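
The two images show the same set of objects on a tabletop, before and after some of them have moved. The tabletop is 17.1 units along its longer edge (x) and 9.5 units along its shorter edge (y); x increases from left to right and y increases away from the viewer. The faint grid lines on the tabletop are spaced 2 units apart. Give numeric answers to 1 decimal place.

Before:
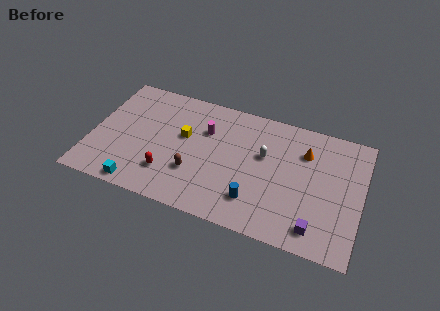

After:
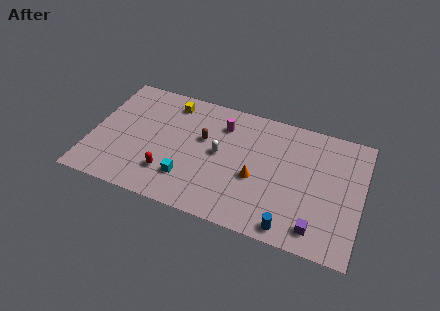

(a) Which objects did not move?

the purple cube and the red capsule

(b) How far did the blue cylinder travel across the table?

2.6

The blue cylinder moved from about (10.6, 2.2) to (12.9, 1.0), a distance of √(2.3² + 1.2²) ≈ 2.6.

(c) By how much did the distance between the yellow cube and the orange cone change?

-0.6

The distance was about 7.7 in the first image and 7.1 in the second, so they moved 0.6 units closer together.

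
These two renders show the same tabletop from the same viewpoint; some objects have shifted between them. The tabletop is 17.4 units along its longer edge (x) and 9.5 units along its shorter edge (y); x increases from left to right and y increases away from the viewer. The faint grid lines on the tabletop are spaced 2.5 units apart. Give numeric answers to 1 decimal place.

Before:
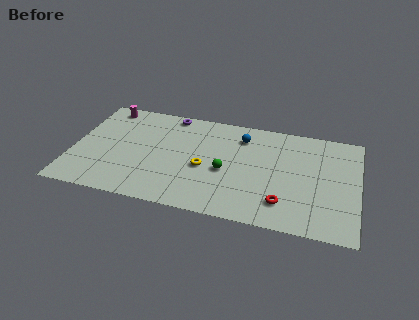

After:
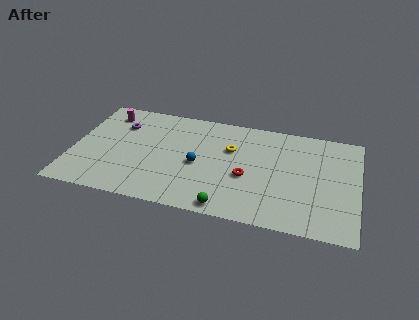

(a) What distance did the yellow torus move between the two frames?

2.6

From (8.1, 4.1) to (9.6, 6.2), the yellow torus covered √(1.5² + 2.1²) ≈ 2.6 units.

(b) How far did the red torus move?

2.9

The red torus was near (13.0, 2.1) before and (10.7, 3.9) after, so it travelled √(2.3² + 1.8²) ≈ 2.9 units.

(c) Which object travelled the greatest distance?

the blue sphere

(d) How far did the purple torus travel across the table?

3.4

From (5.7, 8.6) to (2.7, 6.9), the purple torus covered √(3.0² + 1.7²) ≈ 3.4 units.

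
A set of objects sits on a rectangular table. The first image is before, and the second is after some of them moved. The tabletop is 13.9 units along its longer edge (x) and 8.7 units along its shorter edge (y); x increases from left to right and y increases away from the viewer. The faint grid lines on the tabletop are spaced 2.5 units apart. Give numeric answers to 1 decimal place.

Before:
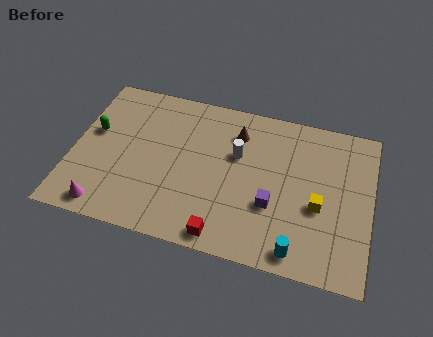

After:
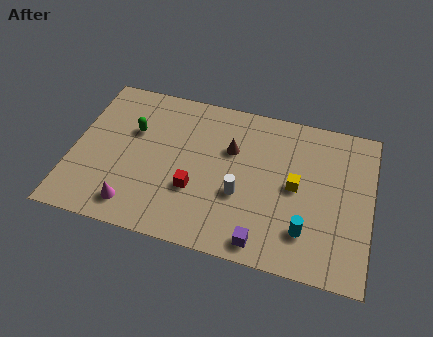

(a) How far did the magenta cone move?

1.4

The magenta cone moved from about (1.8, 1.0) to (3.1, 1.4), a distance of √(1.3² + 0.4²) ≈ 1.4.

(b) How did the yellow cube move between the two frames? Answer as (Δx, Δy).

(-1.1, 0.8)

The yellow cube was at about (11.5, 3.6) and moved to about (10.4, 4.4).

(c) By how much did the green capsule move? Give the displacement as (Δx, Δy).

(1.8, 0.5)

From the two frames, the green capsule sits at roughly (0.9, 5.1) before and (2.7, 5.6) after.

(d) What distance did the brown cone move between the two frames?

1.0

The brown cone moved from about (7.5, 6.7) to (7.3, 5.7), a distance of √(0.2² + 1.0²) ≈ 1.0.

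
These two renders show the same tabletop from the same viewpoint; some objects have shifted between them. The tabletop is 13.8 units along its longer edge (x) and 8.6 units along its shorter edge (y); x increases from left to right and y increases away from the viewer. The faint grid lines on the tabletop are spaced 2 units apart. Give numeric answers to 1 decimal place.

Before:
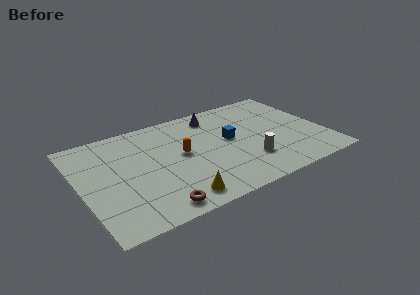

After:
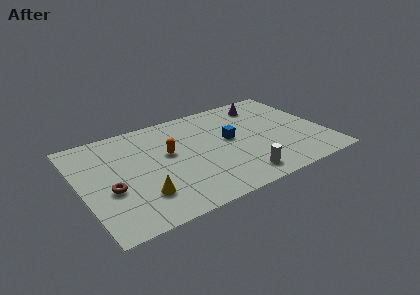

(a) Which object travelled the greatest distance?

the brown torus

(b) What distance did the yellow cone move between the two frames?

2.1

The yellow cone moved from about (4.9, 1.2) to (3.1, 2.2), a distance of √(1.8² + 1.0²) ≈ 2.1.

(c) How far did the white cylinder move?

1.3

The white cylinder was near (9.2, 2.4) before and (8.5, 1.3) after, so it travelled √(0.7² + 1.1²) ≈ 1.3 units.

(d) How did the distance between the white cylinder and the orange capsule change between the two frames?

+1.0

They were about 4.1 units apart before and 5.1 after — 1.0 units further apart.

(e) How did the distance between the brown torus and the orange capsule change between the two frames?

-0.3

The distance was about 4.1 in the first image and 3.8 in the second, so they moved 0.3 units closer together.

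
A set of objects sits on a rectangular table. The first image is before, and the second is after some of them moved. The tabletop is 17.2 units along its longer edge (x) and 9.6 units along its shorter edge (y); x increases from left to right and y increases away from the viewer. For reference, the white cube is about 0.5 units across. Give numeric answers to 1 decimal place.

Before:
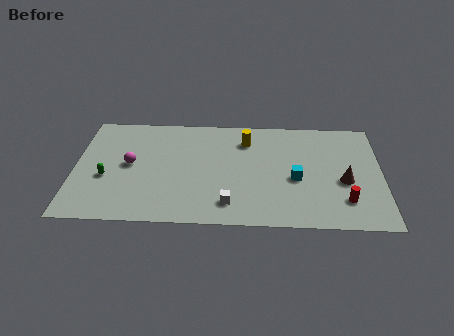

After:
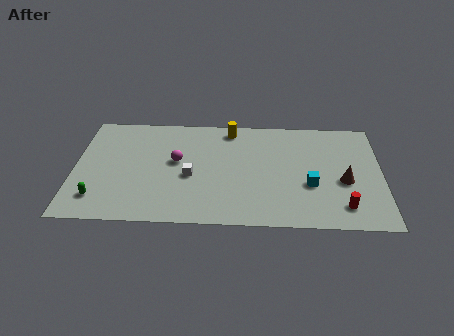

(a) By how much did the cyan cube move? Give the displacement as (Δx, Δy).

(0.8, -0.5)

The cyan cube started near (12.4, 4.1) and ended near (13.2, 3.6).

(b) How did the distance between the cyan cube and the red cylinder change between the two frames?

-0.7

Before: roughly 3.2 units apart; after: 2.5. That's 0.7 units closer together.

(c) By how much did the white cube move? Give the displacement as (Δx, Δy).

(-2.2, 2.3)

The white cube was at about (8.7, 1.8) and moved to about (6.5, 4.1).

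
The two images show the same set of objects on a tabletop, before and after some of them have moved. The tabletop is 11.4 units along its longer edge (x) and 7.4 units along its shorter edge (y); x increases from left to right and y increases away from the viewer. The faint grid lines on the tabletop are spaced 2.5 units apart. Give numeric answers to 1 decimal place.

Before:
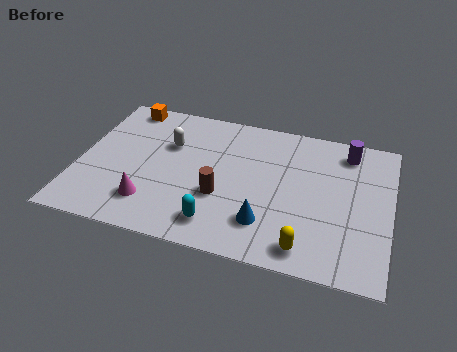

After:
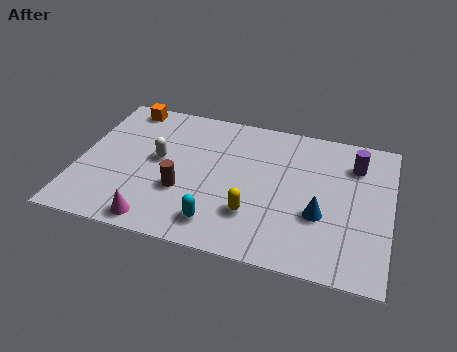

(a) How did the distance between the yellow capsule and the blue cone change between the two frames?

+0.8

The distance was about 1.7 in the first image and 2.5 in the second, so they moved 0.8 units further apart.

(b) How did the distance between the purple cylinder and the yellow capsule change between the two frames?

-0.4

They were about 5.3 units apart before and 4.9 after — 0.4 units closer together.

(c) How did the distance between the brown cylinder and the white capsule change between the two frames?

-1.3

The distance was about 3.0 in the first image and 1.7 in the second, so they moved 1.3 units closer together.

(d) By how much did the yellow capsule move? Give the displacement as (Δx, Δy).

(-2.0, 1.1)

From the two frames, the yellow capsule sits at roughly (8.5, 1.0) before and (6.5, 2.1) after.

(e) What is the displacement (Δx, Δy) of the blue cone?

(1.9, 0.9)

The blue cone started near (7.0, 1.8) and ended near (8.9, 2.7).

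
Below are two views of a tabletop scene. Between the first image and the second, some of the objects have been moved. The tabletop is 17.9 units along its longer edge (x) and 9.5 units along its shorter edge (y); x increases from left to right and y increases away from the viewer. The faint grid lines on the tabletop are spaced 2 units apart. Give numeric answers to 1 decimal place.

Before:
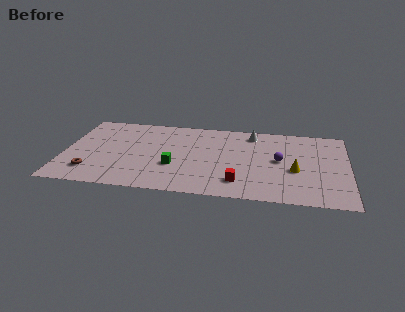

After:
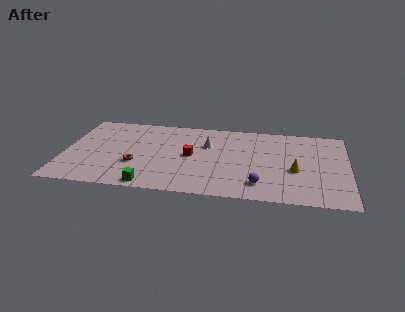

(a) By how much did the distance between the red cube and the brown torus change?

-5.6

Before: roughly 9.3 units apart; after: 3.7. That's 5.6 units closer together.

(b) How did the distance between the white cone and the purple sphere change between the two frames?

+2.0

They were about 3.6 units apart before and 5.6 after — 2.0 units further apart.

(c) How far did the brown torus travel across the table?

3.0

The brown torus moved from about (1.8, 2.1) to (4.6, 3.3), a distance of √(2.8² + 1.2²) ≈ 3.0.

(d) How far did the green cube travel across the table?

2.9

The green cube moved from about (7.0, 3.4) to (5.6, 0.9), a distance of √(1.4² + 2.5²) ≈ 2.9.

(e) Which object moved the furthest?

the red cube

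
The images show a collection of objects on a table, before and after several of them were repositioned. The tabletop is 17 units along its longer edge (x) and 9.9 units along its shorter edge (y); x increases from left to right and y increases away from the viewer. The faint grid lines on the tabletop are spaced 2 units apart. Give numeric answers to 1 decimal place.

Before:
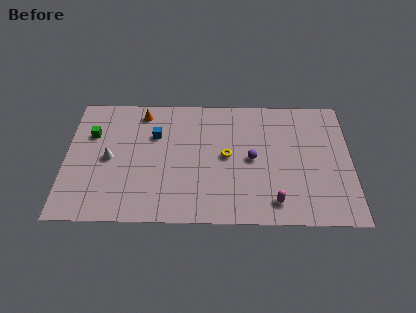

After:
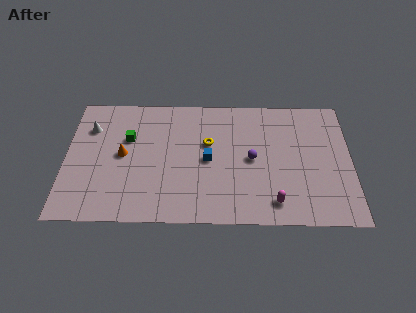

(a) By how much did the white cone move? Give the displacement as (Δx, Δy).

(-1.2, 2.4)

The white cone was at about (2.6, 4.8) and moved to about (1.4, 7.2).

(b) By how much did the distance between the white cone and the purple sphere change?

+1.5

They were about 8.5 units apart before and 10.0 after — 1.5 units further apart.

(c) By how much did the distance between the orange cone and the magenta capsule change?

-0.8

The distance was about 10.5 in the first image and 9.7 in the second, so they moved 0.8 units closer together.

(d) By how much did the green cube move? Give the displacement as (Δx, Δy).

(2.2, -0.3)

The green cube was at about (1.5, 6.7) and moved to about (3.7, 6.4).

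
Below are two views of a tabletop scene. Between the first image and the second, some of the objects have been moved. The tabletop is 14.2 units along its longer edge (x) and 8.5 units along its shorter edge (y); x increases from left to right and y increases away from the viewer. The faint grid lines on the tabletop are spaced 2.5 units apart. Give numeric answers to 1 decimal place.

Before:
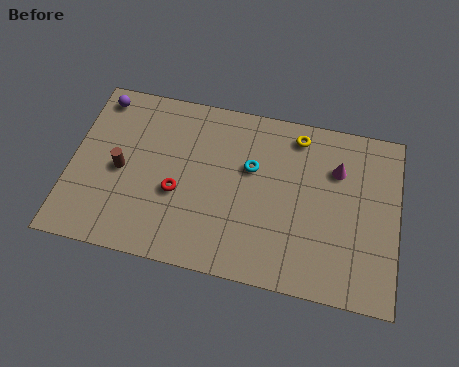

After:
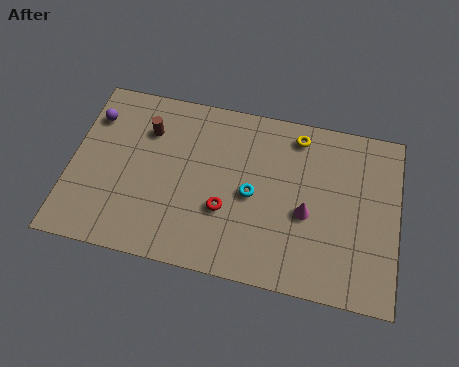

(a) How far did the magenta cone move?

2.7

The magenta cone moved from about (11.5, 6.0) to (10.3, 3.6), a distance of √(1.2² + 2.4²) ≈ 2.7.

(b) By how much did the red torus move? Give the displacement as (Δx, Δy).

(2.1, -0.4)

From the two frames, the red torus sits at roughly (4.7, 3.4) before and (6.8, 3.0) after.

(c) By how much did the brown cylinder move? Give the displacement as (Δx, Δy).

(1.0, 2.2)

From the two frames, the brown cylinder sits at roughly (2.2, 4.0) before and (3.2, 6.2) after.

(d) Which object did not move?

the yellow torus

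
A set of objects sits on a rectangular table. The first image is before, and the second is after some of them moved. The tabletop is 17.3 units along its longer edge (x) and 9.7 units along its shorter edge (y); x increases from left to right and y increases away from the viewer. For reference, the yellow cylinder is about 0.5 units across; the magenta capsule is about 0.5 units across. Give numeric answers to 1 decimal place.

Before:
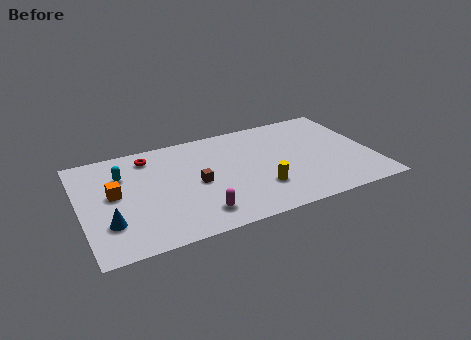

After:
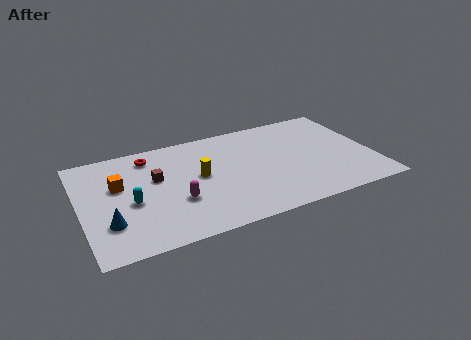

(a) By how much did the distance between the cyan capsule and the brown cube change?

-2.5

They were about 4.8 units apart before and 2.3 after — 2.5 units closer together.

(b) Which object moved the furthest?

the yellow cylinder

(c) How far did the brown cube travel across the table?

2.6

From (6.8, 4.6) to (4.5, 5.9), the brown cube covered √(2.3² + 1.3²) ≈ 2.6 units.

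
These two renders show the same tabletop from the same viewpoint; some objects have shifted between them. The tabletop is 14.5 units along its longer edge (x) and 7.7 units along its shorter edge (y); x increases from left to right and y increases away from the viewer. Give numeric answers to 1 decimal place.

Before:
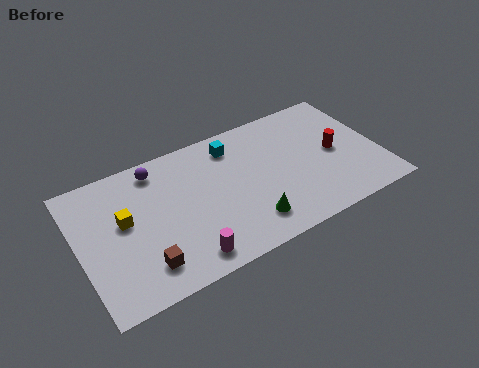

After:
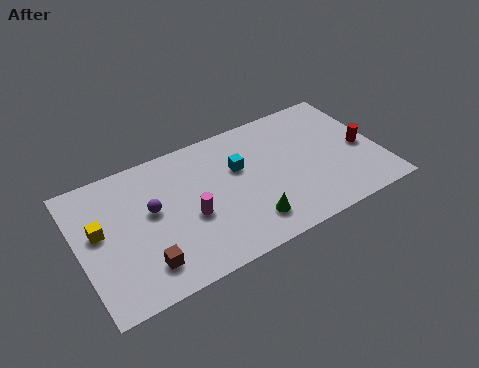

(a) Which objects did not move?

the green cone and the brown cube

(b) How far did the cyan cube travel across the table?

1.4

From (7.7, 6.3) to (7.8, 4.9), the cyan cube covered √(0.1² + 1.4²) ≈ 1.4 units.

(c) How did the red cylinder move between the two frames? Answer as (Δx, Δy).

(1.3, -0.3)

From the two frames, the red cylinder sits at roughly (12.4, 3.8) before and (13.7, 3.5) after.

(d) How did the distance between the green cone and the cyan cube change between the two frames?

-1.4

They were about 4.7 units apart before and 3.3 after — 1.4 units closer together.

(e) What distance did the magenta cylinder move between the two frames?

2.2

The magenta cylinder was near (4.7, 1.1) before and (5.2, 3.2) after, so it travelled √(0.5² + 2.1²) ≈ 2.2 units.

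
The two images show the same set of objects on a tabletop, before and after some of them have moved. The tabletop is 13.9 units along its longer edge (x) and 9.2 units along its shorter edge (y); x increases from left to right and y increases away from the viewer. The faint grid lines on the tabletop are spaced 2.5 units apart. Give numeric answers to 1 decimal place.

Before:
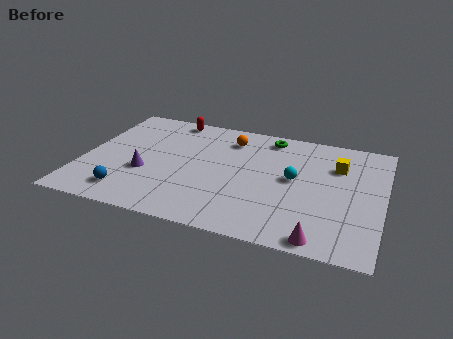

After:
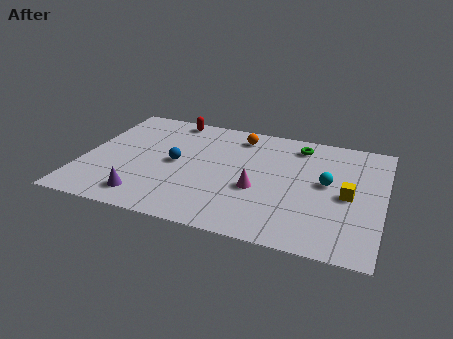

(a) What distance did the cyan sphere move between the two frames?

1.5

From (9.8, 4.9) to (11.3, 5.0), the cyan sphere covered √(1.5² + 0.1²) ≈ 1.5 units.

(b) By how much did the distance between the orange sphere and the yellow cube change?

+1.1

The distance was about 5.2 in the first image and 6.3 in the second, so they moved 1.1 units further apart.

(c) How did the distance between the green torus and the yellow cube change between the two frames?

+0.6

They were about 3.6 units apart before and 4.2 after — 0.6 units further apart.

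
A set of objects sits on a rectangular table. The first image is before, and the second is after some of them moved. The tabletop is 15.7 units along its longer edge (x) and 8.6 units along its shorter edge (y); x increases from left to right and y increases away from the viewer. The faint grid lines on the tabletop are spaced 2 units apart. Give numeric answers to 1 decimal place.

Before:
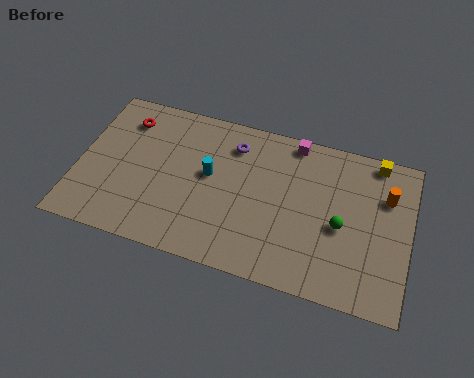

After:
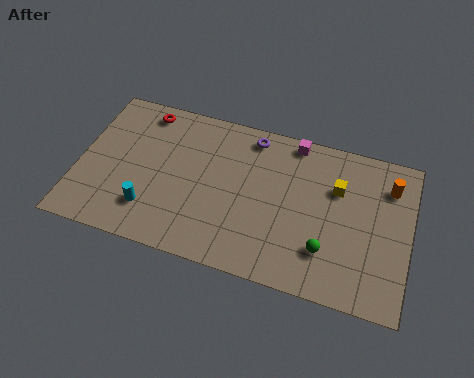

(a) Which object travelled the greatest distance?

the cyan cylinder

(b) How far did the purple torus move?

1.1

The purple torus was near (7.2, 6.8) before and (8.0, 7.5) after, so it travelled √(0.8² + 0.7²) ≈ 1.1 units.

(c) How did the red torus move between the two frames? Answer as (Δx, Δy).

(0.8, 0.7)

The red torus started near (2.0, 6.8) and ended near (2.8, 7.5).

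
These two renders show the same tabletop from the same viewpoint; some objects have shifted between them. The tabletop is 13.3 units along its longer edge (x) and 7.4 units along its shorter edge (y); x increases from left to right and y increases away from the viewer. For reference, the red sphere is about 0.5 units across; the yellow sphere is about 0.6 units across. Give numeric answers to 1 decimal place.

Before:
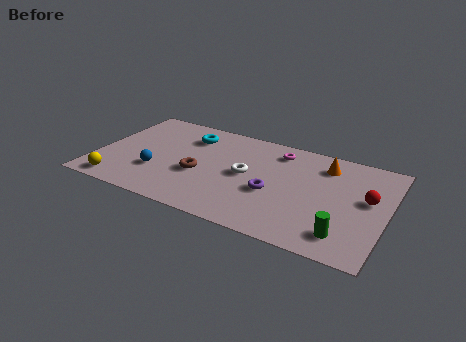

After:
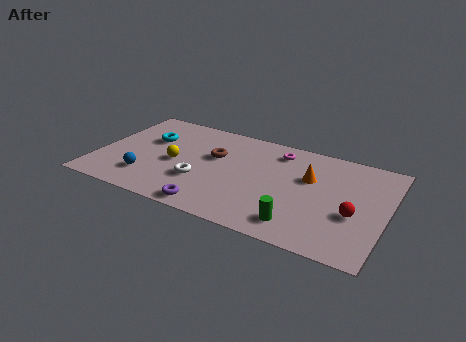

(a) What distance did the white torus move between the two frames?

2.4

The white torus was near (6.9, 3.8) before and (4.9, 2.5) after, so it travelled √(2.0² + 1.3²) ≈ 2.4 units.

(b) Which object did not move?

the magenta torus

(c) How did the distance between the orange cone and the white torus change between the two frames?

+1.3

The distance was about 4.0 in the first image and 5.3 in the second, so they moved 1.3 units further apart.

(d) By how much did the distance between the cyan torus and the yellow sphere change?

-3.5

The distance was about 5.5 in the first image and 2.0 in the second, so they moved 3.5 units closer together.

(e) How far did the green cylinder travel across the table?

2.0

From (11.6, 1.4) to (9.6, 1.3), the green cylinder covered √(2.0² + 0.1²) ≈ 2.0 units.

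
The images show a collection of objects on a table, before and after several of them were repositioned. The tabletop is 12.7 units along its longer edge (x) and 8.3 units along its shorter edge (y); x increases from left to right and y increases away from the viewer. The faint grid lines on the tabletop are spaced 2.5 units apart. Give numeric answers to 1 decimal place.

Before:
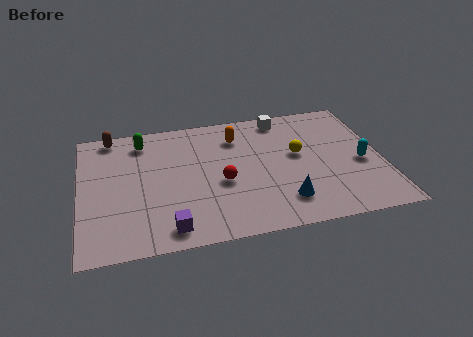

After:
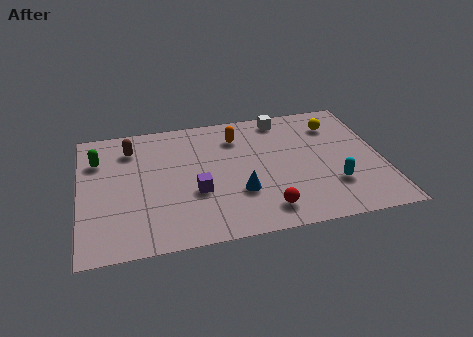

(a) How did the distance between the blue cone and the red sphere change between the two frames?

-1.4

The distance was about 3.0 in the first image and 1.6 in the second, so they moved 1.4 units closer together.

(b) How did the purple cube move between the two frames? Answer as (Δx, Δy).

(1.2, 2.0)

The purple cube started near (3.6, 1.1) and ended near (4.8, 3.1).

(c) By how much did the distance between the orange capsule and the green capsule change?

+1.9

Before: roughly 4.0 units apart; after: 5.9. That's 1.9 units further apart.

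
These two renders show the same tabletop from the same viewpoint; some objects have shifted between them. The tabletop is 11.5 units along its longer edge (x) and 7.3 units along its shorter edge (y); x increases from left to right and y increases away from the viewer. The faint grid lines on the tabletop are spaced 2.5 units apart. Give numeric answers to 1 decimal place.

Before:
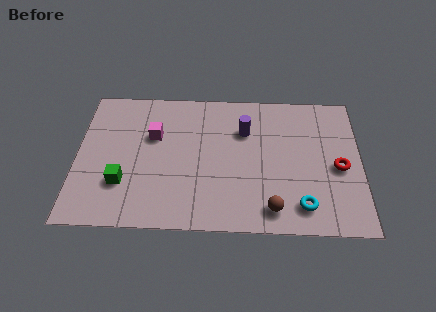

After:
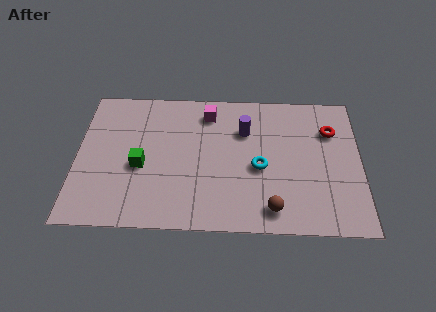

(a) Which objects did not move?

the brown sphere and the purple cylinder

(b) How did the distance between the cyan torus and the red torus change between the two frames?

+1.0

They were about 2.5 units apart before and 3.5 after — 1.0 units further apart.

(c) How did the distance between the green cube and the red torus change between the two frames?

-0.8

They were about 8.8 units apart before and 8.0 after — 0.8 units closer together.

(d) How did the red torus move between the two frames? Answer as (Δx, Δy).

(-0.3, 1.9)

The red torus started near (10.6, 3.3) and ended near (10.3, 5.2).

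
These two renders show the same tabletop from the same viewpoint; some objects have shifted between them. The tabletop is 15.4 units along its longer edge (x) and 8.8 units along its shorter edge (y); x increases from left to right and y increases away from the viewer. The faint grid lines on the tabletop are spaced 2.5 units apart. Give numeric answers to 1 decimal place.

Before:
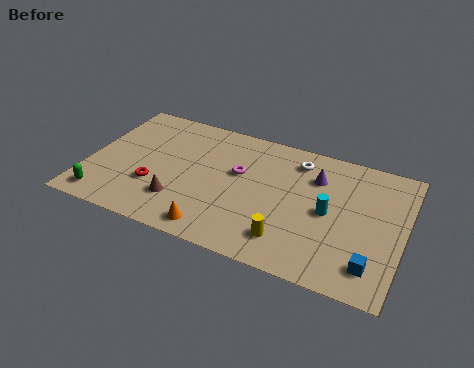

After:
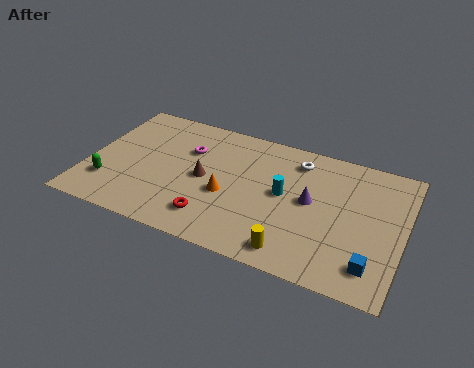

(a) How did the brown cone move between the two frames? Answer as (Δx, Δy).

(1.0, 2.0)

The brown cone started near (4.7, 2.3) and ended near (5.7, 4.3).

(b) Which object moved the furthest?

the red torus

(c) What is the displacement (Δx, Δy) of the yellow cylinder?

(0.3, -0.6)

From the two frames, the yellow cylinder sits at roughly (10.1, 1.8) before and (10.4, 1.2) after.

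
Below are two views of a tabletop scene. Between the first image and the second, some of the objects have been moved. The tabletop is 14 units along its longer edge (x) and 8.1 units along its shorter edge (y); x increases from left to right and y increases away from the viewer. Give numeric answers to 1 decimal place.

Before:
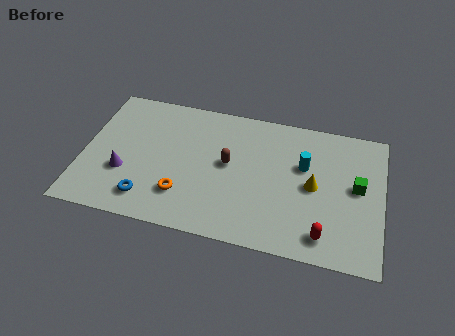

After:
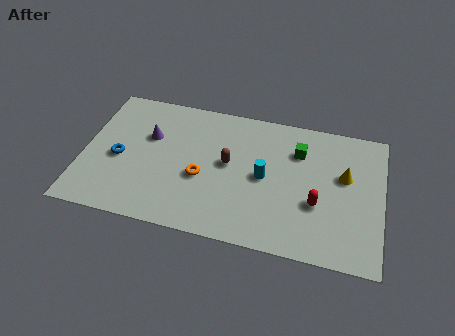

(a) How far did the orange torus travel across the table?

1.4

The orange torus moved from about (4.8, 2.1) to (5.6, 3.3), a distance of √(0.8² + 1.2²) ≈ 1.4.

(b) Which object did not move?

the brown capsule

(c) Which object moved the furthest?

the green cube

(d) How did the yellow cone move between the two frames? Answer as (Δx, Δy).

(1.4, 0.9)

From the two frames, the yellow cone sits at roughly (10.8, 4.0) before and (12.2, 4.9) after.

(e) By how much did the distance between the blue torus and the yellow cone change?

+2.6

They were about 8.0 units apart before and 10.6 after — 2.6 units further apart.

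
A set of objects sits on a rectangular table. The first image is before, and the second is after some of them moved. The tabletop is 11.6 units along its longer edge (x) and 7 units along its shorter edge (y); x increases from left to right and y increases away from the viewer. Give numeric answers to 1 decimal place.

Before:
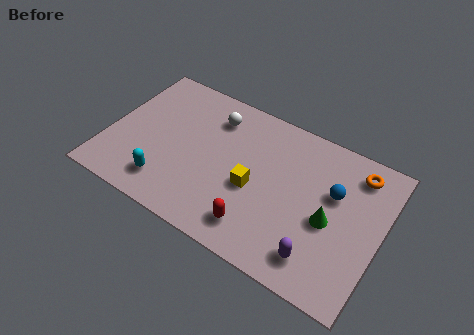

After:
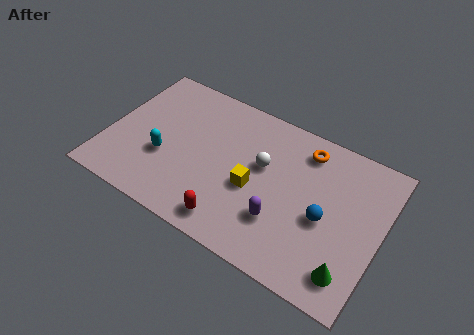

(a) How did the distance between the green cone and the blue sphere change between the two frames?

+0.9

They were about 1.3 units apart before and 2.2 after — 0.9 units further apart.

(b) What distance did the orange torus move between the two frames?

2.2

The orange torus moved from about (10.3, 5.8) to (8.1, 5.8), a distance of √(2.2² + 0.0²) ≈ 2.2.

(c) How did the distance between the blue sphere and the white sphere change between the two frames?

-2.4

Before: roughly 5.4 units apart; after: 3.0. That's 2.4 units closer together.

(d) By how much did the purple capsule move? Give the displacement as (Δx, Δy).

(-1.7, 0.8)

The purple capsule was at about (9.3, 1.3) and moved to about (7.6, 2.1).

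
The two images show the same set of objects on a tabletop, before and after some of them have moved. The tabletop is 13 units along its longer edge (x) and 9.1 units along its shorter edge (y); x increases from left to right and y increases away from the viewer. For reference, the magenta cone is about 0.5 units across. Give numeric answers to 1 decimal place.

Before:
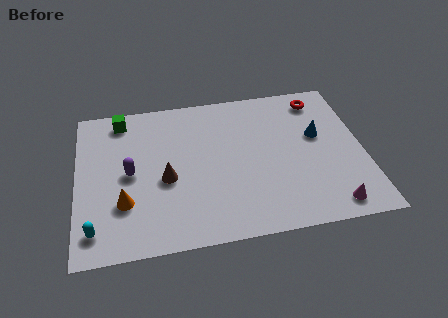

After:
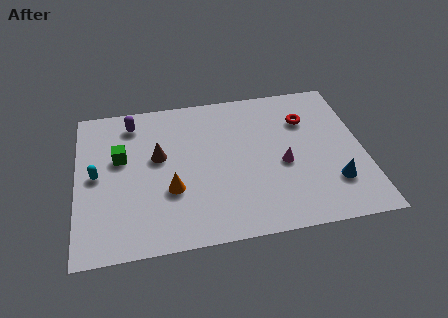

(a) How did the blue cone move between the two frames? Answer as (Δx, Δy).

(0.5, -3.0)

The blue cone started near (11.0, 5.4) and ended near (11.5, 2.4).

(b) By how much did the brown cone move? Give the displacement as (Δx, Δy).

(-0.3, 1.4)

The brown cone started near (4.0, 3.9) and ended near (3.7, 5.3).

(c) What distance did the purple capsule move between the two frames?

3.1

The purple capsule moved from about (2.4, 4.5) to (2.6, 7.6), a distance of √(0.2² + 3.1²) ≈ 3.1.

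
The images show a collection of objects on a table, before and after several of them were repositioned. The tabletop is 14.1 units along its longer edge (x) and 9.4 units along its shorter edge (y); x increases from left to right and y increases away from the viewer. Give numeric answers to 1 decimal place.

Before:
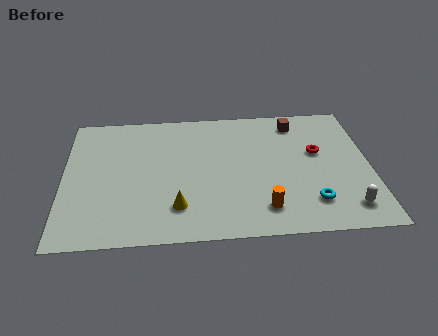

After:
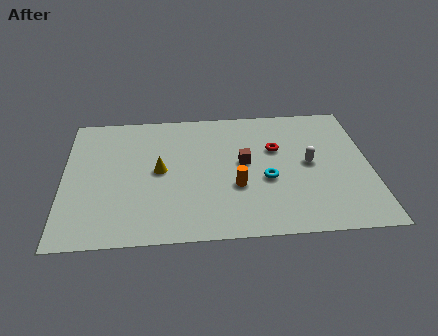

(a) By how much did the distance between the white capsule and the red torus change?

-2.3

The distance was about 4.2 in the first image and 1.9 in the second, so they moved 2.3 units closer together.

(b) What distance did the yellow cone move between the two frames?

2.7

The yellow cone moved from about (5.2, 2.2) to (4.4, 4.8), a distance of √(0.8² + 2.6²) ≈ 2.7.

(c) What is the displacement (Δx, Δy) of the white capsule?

(-1.6, 3.2)

From the two frames, the white capsule sits at roughly (12.9, 1.6) before and (11.3, 4.8) after.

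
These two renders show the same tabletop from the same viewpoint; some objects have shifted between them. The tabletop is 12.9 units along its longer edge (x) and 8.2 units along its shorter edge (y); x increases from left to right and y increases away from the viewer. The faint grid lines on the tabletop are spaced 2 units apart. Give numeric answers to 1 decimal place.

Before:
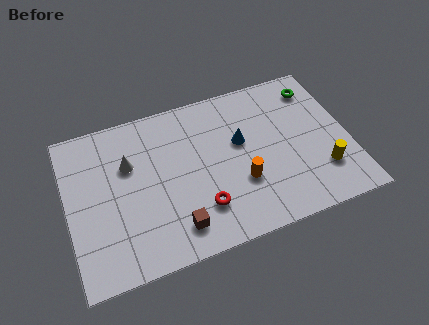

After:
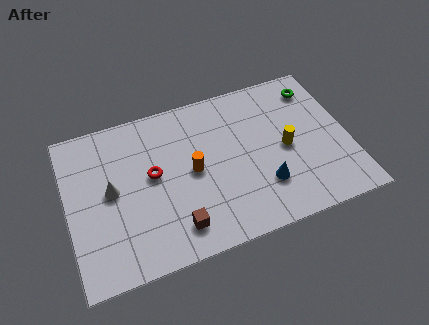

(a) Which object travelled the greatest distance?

the red torus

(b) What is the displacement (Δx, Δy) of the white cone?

(-0.9, -1.1)

The white cone was at about (2.9, 5.4) and moved to about (2.0, 4.3).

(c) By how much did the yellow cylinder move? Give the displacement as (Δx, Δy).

(-1.5, 1.7)

From the two frames, the yellow cylinder sits at roughly (11.5, 2.2) before and (10.0, 3.9) after.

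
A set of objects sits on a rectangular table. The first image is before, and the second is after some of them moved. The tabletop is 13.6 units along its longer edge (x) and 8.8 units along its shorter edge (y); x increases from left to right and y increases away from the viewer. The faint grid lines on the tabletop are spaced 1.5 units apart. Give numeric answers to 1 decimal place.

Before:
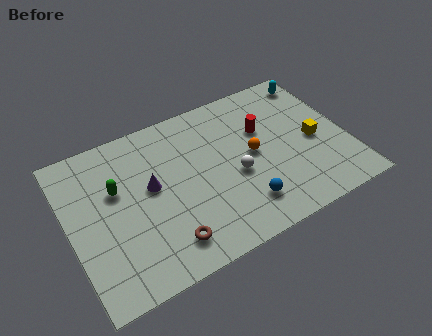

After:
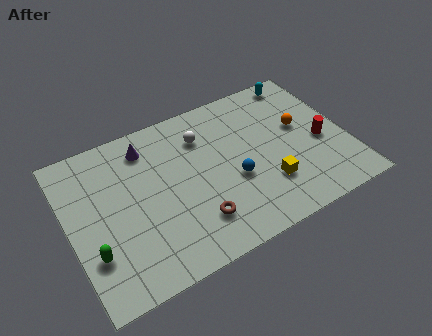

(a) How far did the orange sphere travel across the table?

2.6

From (9.0, 4.5) to (11.5, 5.1), the orange sphere covered √(2.5² + 0.6²) ≈ 2.6 units.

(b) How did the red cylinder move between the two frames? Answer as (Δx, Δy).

(2.6, -1.9)

The red cylinder was at about (9.7, 5.7) and moved to about (12.3, 3.8).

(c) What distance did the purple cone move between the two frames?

2.3

From (4.0, 4.9) to (4.1, 7.2), the purple cone covered √(0.1² + 2.3²) ≈ 2.3 units.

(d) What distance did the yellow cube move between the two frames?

3.0

The yellow cube was near (12.0, 4.0) before and (9.4, 2.5) after, so it travelled √(2.6² + 1.5²) ≈ 3.0 units.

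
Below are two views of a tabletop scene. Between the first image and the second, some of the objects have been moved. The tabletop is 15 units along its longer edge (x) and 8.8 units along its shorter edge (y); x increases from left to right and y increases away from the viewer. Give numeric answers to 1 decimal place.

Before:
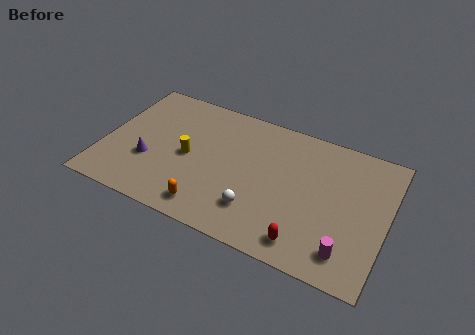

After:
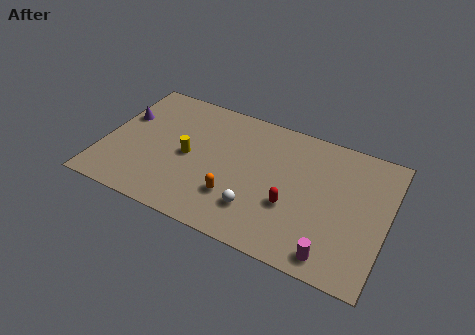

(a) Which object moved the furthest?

the purple cone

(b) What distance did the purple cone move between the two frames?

3.0

The purple cone moved from about (2.5, 3.1) to (0.8, 5.6), a distance of √(1.7² + 2.5²) ≈ 3.0.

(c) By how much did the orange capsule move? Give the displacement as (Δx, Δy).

(1.2, 1.2)

The orange capsule was at about (6.0, 1.3) and moved to about (7.2, 2.5).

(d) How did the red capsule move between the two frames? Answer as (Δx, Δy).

(-1.0, 1.9)

From the two frames, the red capsule sits at roughly (11.1, 1.3) before and (10.1, 3.2) after.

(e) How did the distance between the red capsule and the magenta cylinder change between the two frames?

+1.1

The distance was about 2.1 in the first image and 3.2 in the second, so they moved 1.1 units further apart.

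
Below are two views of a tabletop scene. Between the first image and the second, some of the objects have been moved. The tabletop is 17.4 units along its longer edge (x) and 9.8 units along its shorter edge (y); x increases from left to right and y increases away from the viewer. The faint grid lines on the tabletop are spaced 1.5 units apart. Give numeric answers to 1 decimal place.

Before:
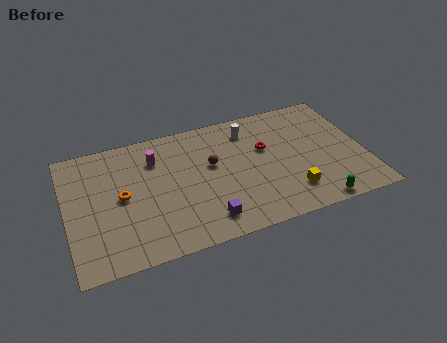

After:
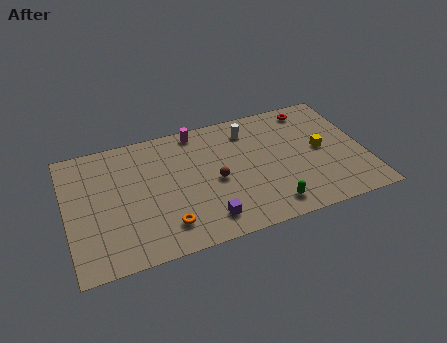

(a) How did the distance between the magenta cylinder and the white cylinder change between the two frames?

-2.5

Before: roughly 5.6 units apart; after: 3.1. That's 2.5 units closer together.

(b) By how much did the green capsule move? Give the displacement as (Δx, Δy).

(-2.6, 0.7)

From the two frames, the green capsule sits at roughly (14.1, 0.8) before and (11.5, 1.5) after.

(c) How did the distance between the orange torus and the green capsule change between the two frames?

-5.7

They were about 11.7 units apart before and 6.0 after — 5.7 units closer together.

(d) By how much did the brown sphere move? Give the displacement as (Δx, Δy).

(0.1, -1.3)

The brown sphere was at about (8.5, 5.8) and moved to about (8.6, 4.5).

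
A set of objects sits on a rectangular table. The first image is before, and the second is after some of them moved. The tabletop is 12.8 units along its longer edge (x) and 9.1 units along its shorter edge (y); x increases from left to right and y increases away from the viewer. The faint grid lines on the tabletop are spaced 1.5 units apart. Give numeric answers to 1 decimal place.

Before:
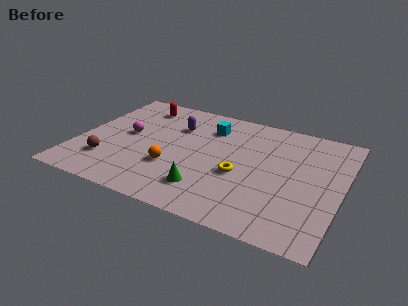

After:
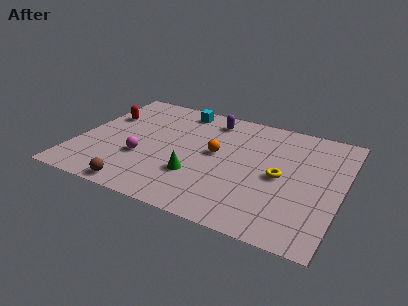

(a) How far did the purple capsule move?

2.0

The purple capsule was near (4.5, 6.4) before and (6.1, 7.6) after, so it travelled √(1.6² + 1.2²) ≈ 2.0 units.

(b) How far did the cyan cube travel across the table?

1.9

The cyan cube moved from about (6.1, 6.9) to (4.5, 7.9), a distance of √(1.6² + 1.0²) ≈ 1.9.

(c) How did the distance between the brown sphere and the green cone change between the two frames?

-1.7

They were about 4.9 units apart before and 3.2 after — 1.7 units closer together.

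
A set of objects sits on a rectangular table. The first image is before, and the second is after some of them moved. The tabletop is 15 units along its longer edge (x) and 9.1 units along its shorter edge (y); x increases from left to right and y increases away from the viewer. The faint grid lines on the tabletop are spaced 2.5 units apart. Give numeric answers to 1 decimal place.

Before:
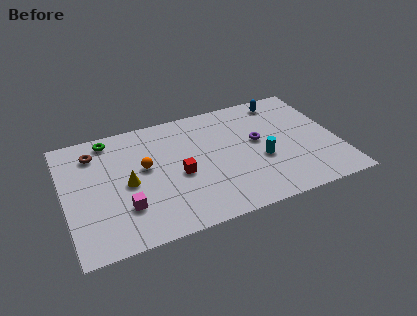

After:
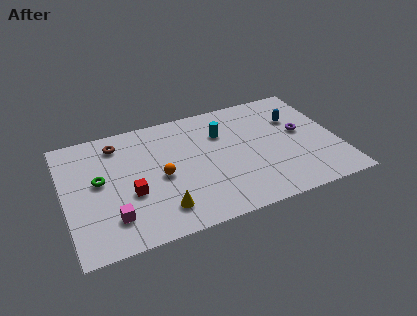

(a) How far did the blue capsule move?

1.8

The blue capsule was near (12.4, 7.9) before and (12.9, 6.2) after, so it travelled √(0.5² + 1.7²) ≈ 1.8 units.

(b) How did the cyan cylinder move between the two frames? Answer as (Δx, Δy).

(-1.9, 2.8)

From the two frames, the cyan cylinder sits at roughly (10.7, 3.6) before and (8.8, 6.4) after.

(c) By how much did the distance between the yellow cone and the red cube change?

-0.5

Before: roughly 2.8 units apart; after: 2.3. That's 0.5 units closer together.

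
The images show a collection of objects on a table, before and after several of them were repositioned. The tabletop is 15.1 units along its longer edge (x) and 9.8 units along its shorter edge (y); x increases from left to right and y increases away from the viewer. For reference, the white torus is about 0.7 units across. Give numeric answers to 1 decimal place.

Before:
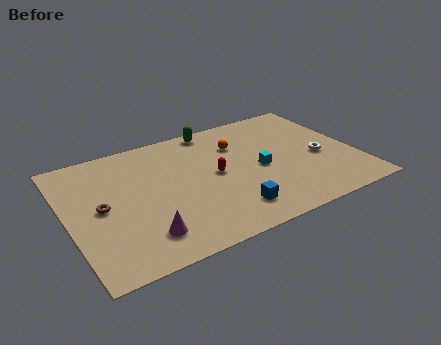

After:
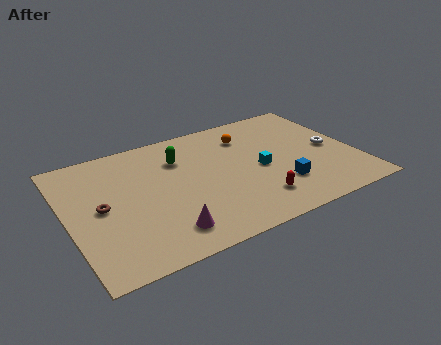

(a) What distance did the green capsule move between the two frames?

2.8

From (8.2, 8.9) to (6.1, 7.1), the green capsule covered √(2.1² + 1.8²) ≈ 2.8 units.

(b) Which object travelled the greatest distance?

the red capsule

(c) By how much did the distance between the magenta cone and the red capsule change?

-0.4

The distance was about 5.2 in the first image and 4.8 in the second, so they moved 0.4 units closer together.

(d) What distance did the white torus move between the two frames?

0.9

From (13.2, 4.2) to (13.9, 4.7), the white torus covered √(0.7² + 0.5²) ≈ 0.9 units.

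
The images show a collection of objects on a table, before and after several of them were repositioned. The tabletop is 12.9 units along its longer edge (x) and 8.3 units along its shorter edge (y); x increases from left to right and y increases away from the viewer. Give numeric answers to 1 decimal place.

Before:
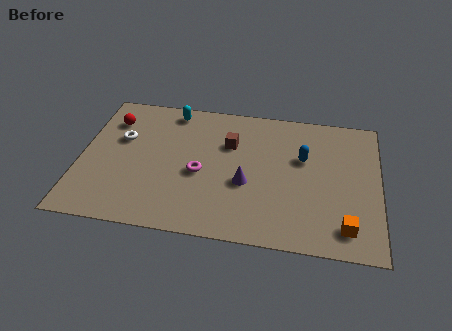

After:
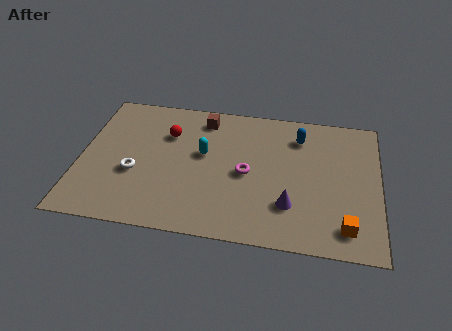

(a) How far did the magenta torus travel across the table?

2.0

The magenta torus was near (5.2, 3.6) before and (7.2, 3.9) after, so it travelled √(2.0² + 0.3²) ≈ 2.0 units.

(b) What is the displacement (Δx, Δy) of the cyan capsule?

(1.5, -2.5)

The cyan capsule was at about (3.8, 7.3) and moved to about (5.3, 4.8).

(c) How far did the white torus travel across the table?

2.1

From (1.7, 5.2) to (2.4, 3.2), the white torus covered √(0.7² + 2.0²) ≈ 2.1 units.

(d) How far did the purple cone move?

2.1

The purple cone was near (7.2, 3.3) before and (9.1, 2.3) after, so it travelled √(1.9² + 1.0²) ≈ 2.1 units.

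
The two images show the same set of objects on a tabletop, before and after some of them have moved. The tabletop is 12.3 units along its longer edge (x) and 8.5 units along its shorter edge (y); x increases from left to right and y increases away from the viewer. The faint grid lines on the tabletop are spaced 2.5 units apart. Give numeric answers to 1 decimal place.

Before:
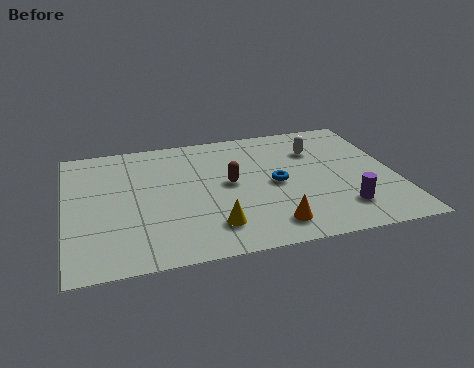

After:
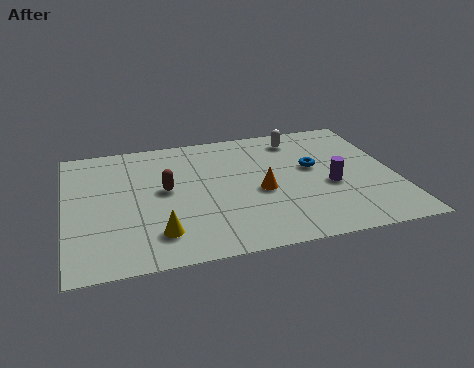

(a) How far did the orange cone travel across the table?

2.3

From (7.4, 1.4) to (7.2, 3.7), the orange cone covered √(0.2² + 2.3²) ≈ 2.3 units.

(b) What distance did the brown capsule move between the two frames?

2.4

From (6.1, 4.5) to (3.7, 4.6), the brown capsule covered √(2.4² + 0.1²) ≈ 2.4 units.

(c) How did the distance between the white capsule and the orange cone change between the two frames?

-1.3

The distance was about 5.1 in the first image and 3.8 in the second, so they moved 1.3 units closer together.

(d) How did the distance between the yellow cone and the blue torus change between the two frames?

+3.4

They were about 3.4 units apart before and 6.8 after — 3.4 units further apart.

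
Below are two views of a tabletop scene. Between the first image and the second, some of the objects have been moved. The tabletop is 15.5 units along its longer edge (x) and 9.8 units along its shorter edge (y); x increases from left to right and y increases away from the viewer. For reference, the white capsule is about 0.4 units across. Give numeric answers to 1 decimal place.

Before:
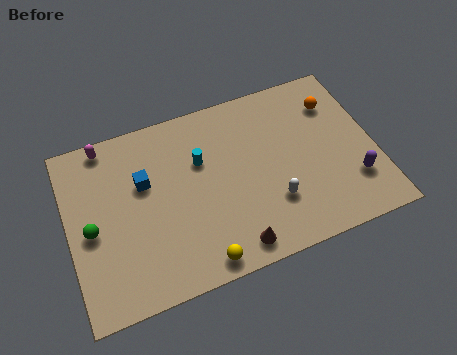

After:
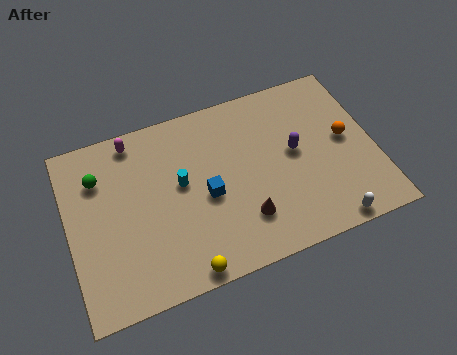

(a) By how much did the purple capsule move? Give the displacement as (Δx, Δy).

(-2.7, 2.6)

From the two frames, the purple capsule sits at roughly (14.2, 2.7) before and (11.5, 5.3) after.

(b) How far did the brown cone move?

1.5

The brown cone was near (7.9, 1.2) before and (8.6, 2.5) after, so it travelled √(0.7² + 1.3²) ≈ 1.5 units.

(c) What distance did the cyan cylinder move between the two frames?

1.4

The cyan cylinder moved from about (6.8, 6.4) to (5.7, 5.5), a distance of √(1.1² + 0.9²) ≈ 1.4.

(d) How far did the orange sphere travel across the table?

2.2

From (13.8, 7.4) to (14.1, 5.2), the orange sphere covered √(0.3² + 2.2²) ≈ 2.2 units.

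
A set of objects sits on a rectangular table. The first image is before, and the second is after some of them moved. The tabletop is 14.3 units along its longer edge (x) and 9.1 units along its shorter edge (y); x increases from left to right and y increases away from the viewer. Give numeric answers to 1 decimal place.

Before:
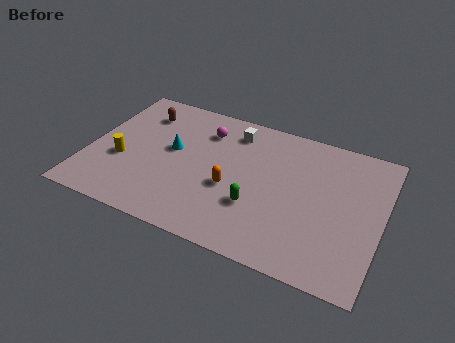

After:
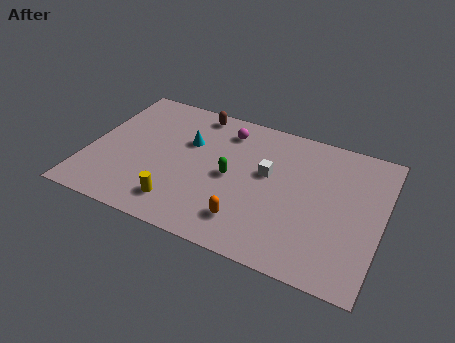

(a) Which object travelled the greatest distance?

the yellow cylinder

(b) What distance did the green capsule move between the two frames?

2.0

The green capsule moved from about (8.4, 3.0) to (7.0, 4.4), a distance of √(1.4² + 1.4²) ≈ 2.0.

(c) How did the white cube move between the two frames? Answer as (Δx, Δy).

(1.9, -2.2)

The white cube was at about (6.8, 7.5) and moved to about (8.7, 5.3).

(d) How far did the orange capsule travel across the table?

2.1

The orange capsule was near (7.1, 3.7) before and (8.1, 1.9) after, so it travelled √(1.0² + 1.8²) ≈ 2.1 units.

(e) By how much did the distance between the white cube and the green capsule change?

-2.9

Before: roughly 4.8 units apart; after: 1.9. That's 2.9 units closer together.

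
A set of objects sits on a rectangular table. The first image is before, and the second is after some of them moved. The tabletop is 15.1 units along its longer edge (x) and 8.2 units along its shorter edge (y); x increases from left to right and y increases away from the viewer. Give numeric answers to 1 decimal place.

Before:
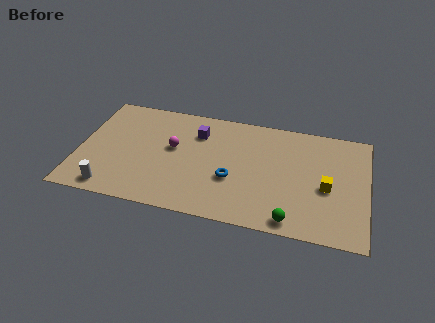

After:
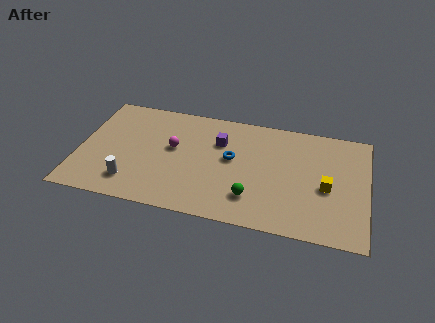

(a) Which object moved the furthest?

the green sphere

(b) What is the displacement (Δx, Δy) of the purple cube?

(1.2, -0.4)

The purple cube started near (6.1, 6.1) and ended near (7.3, 5.7).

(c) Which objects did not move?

the magenta sphere and the yellow cube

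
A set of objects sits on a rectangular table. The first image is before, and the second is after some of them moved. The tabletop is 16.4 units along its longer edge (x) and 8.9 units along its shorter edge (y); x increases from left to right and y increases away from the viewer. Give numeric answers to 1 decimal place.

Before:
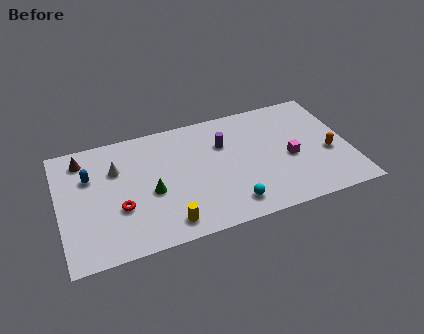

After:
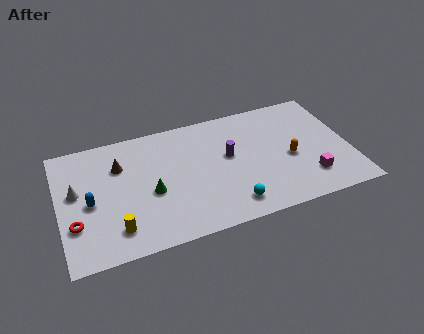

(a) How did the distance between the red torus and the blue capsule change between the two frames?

-1.6

The distance was about 3.2 in the first image and 1.6 in the second, so they moved 1.6 units closer together.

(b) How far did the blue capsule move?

1.9

From (1.8, 6.0) to (1.7, 4.1), the blue capsule covered √(0.1² + 1.9²) ≈ 1.9 units.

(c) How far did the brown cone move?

2.3

From (1.5, 7.4) to (3.5, 6.3), the brown cone covered √(2.0² + 1.1²) ≈ 2.3 units.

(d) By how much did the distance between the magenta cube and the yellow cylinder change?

+3.2

Before: roughly 7.7 units apart; after: 10.9. That's 3.2 units further apart.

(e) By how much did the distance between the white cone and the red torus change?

-0.6

Before: roughly 2.9 units apart; after: 2.3. That's 0.6 units closer together.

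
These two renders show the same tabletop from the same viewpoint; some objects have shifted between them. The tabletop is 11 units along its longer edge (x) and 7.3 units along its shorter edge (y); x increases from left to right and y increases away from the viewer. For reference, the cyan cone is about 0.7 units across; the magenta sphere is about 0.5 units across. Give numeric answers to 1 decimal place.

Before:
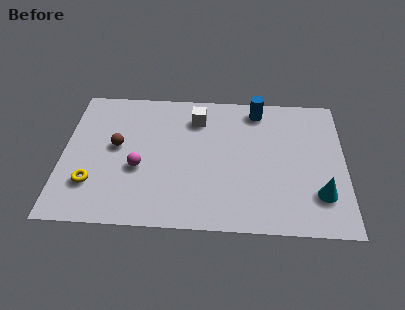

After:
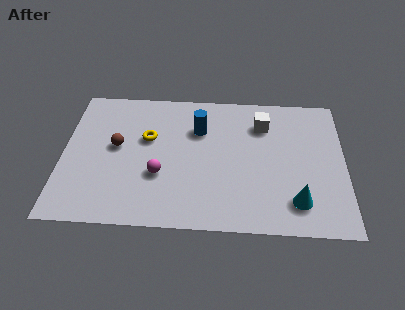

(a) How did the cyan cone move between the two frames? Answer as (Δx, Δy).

(-0.9, -0.4)

The cyan cone started near (10.0, 1.9) and ended near (9.1, 1.5).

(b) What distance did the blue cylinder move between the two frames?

2.6

The blue cylinder was near (7.6, 6.3) before and (5.3, 5.1) after, so it travelled √(2.3² + 1.2²) ≈ 2.6 units.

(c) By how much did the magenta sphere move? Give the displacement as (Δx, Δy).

(0.8, -0.3)

From the two frames, the magenta sphere sits at roughly (3.0, 2.9) before and (3.8, 2.6) after.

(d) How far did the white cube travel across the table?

2.6

The white cube was near (5.2, 5.7) before and (7.8, 5.5) after, so it travelled √(2.6² + 0.2²) ≈ 2.6 units.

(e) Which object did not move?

the brown sphere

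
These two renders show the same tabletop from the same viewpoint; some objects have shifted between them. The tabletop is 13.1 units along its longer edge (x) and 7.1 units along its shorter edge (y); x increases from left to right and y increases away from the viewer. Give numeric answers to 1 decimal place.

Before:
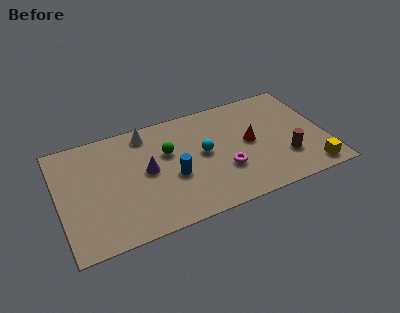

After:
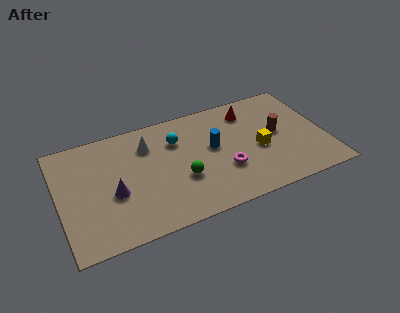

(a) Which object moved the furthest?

the yellow cube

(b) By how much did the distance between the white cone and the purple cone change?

+0.7

They were about 2.4 units apart before and 3.1 after — 0.7 units further apart.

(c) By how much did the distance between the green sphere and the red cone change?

+0.7

The distance was about 4.1 in the first image and 4.8 in the second, so they moved 0.7 units further apart.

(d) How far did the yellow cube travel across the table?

3.2

The yellow cube was near (12.1, 0.9) before and (9.8, 3.1) after, so it travelled √(2.3² + 2.2²) ≈ 3.2 units.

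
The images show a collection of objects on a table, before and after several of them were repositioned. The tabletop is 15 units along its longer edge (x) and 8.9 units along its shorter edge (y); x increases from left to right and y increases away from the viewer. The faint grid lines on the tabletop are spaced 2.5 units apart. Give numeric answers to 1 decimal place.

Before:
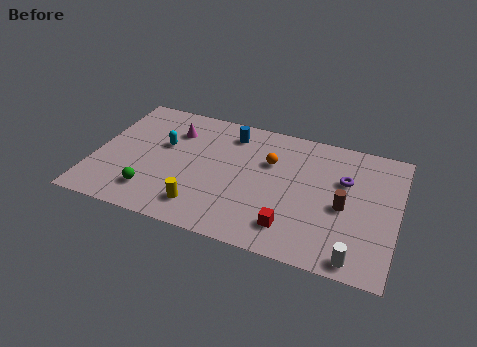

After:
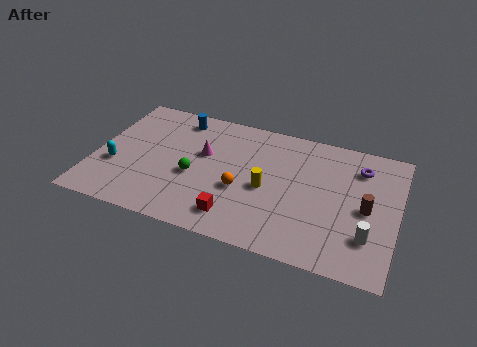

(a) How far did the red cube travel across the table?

2.7

From (10.0, 1.8) to (7.3, 1.6), the red cube covered √(2.7² + 0.2²) ≈ 2.7 units.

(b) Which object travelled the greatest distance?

the yellow cylinder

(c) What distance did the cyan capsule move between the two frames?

3.1

The cyan capsule moved from about (3.3, 5.4) to (1.1, 3.2), a distance of √(2.2² + 2.2²) ≈ 3.1.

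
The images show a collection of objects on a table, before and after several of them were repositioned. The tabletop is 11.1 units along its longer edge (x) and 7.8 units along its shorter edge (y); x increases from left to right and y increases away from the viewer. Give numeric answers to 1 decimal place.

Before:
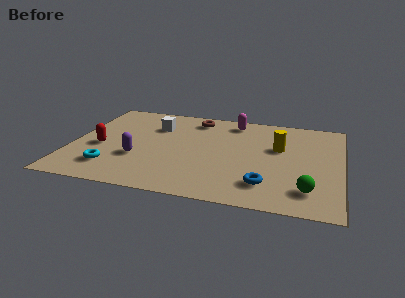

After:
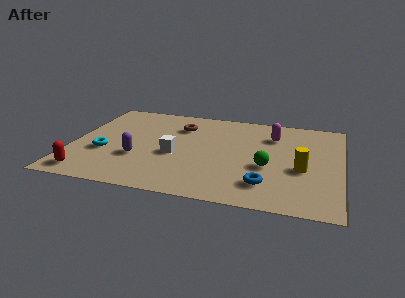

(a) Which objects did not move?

the blue torus and the purple capsule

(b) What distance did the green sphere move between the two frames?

2.3

From (9.8, 1.6) to (8.1, 3.1), the green sphere covered √(1.7² + 1.5²) ≈ 2.3 units.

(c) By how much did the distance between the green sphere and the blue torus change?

-0.3

The distance was about 1.7 in the first image and 1.4 in the second, so they moved 0.3 units closer together.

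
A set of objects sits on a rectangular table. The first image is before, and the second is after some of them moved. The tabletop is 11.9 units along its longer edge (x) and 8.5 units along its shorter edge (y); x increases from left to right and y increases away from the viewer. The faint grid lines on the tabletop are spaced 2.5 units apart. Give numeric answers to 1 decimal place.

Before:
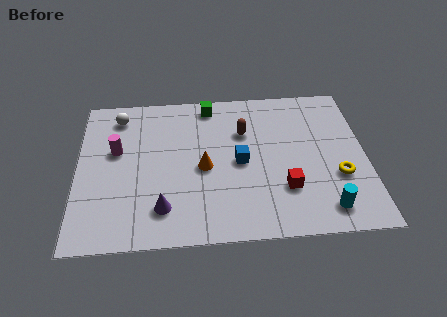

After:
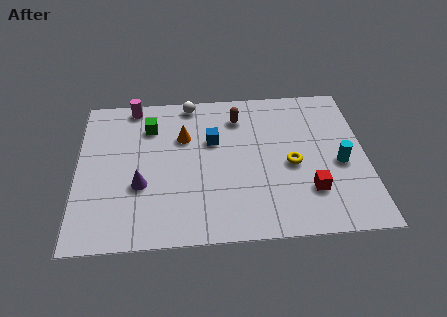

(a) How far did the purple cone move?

1.6

The purple cone was near (3.5, 1.8) before and (2.6, 3.1) after, so it travelled √(0.9² + 1.3²) ≈ 1.6 units.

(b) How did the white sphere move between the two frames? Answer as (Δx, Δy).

(3.0, 0.6)

The white sphere started near (1.7, 7.1) and ended near (4.7, 7.7).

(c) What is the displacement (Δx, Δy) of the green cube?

(-2.5, -1.1)

The green cube started near (5.5, 7.5) and ended near (3.0, 6.4).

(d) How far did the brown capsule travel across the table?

0.9

The brown capsule was near (6.9, 5.8) before and (6.7, 6.7) after, so it travelled √(0.2² + 0.9²) ≈ 0.9 units.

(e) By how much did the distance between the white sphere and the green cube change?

-1.7

The distance was about 3.8 in the first image and 2.1 in the second, so they moved 1.7 units closer together.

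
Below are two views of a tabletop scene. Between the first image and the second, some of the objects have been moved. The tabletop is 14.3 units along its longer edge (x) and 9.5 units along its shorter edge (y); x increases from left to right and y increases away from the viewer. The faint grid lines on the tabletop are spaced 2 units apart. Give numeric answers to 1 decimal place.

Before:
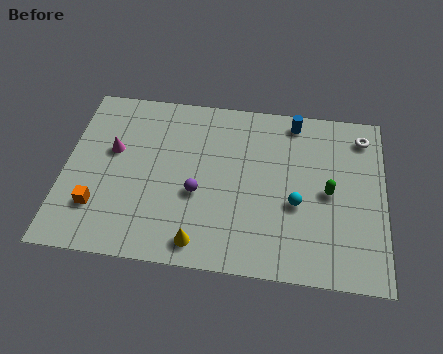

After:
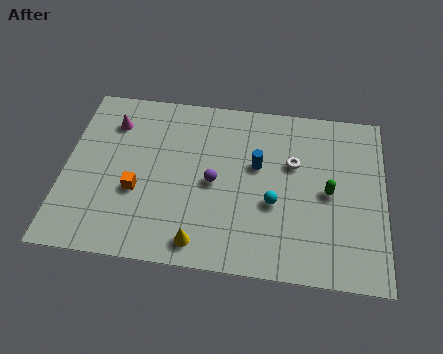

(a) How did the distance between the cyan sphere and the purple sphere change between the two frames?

-1.6

They were about 4.4 units apart before and 2.8 after — 1.6 units closer together.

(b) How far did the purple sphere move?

1.0

The purple sphere moved from about (6.0, 3.8) to (6.7, 4.5), a distance of √(0.7² + 0.7²) ≈ 1.0.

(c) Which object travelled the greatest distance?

the white torus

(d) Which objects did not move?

the yellow cone and the green capsule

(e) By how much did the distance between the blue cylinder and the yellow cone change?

-3.1

Before: roughly 8.2 units apart; after: 5.1. That's 3.1 units closer together.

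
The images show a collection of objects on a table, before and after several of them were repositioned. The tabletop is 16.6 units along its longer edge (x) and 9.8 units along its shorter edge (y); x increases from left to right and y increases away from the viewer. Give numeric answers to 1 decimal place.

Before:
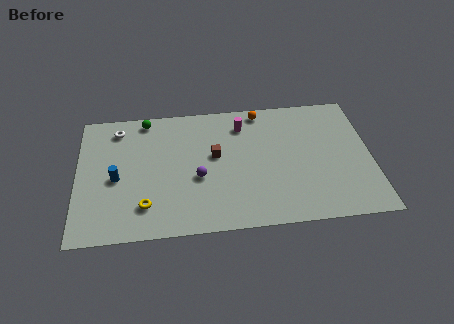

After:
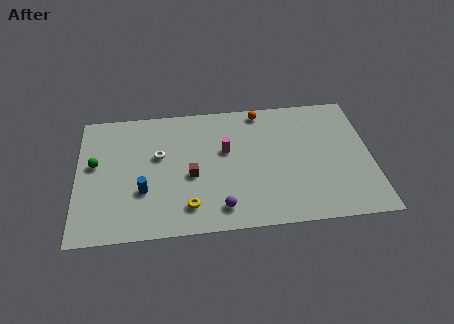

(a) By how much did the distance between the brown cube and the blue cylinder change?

-2.9

The distance was about 5.7 in the first image and 2.8 in the second, so they moved 2.9 units closer together.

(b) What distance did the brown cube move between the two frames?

2.0

The brown cube was near (7.8, 5.6) before and (6.4, 4.2) after, so it travelled √(1.4² + 1.4²) ≈ 2.0 units.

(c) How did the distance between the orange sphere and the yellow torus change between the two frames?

-1.3

The distance was about 9.4 in the first image and 8.1 in the second, so they moved 1.3 units closer together.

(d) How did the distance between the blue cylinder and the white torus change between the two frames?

-1.0

Before: roughly 3.8 units apart; after: 2.8. That's 1.0 units closer together.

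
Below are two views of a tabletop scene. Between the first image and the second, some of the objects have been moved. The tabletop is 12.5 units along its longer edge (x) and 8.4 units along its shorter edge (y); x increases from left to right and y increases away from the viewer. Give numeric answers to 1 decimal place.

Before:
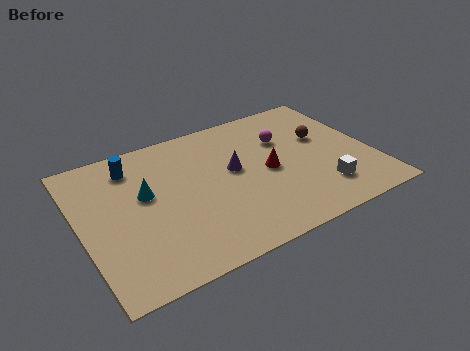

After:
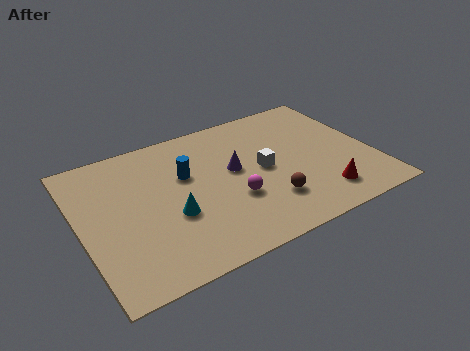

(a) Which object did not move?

the purple cone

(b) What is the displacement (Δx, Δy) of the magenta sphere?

(-2.7, -2.7)

The magenta sphere was at about (9.0, 5.7) and moved to about (6.3, 3.0).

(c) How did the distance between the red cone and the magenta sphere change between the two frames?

+1.9

The distance was about 2.0 in the first image and 3.9 in the second, so they moved 1.9 units further apart.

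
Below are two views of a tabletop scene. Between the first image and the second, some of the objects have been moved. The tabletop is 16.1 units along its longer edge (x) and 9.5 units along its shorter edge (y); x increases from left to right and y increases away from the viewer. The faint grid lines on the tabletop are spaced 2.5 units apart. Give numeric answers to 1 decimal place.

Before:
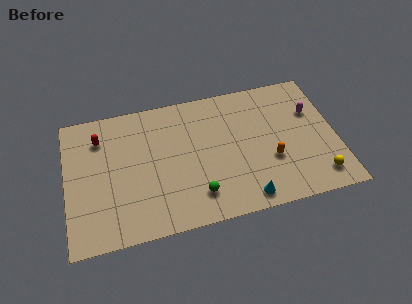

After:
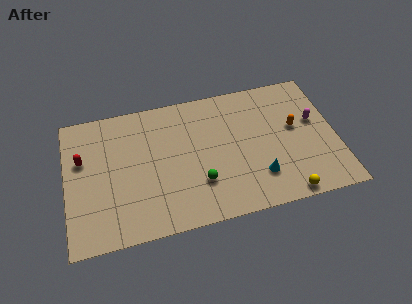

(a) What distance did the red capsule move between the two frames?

1.7

The red capsule moved from about (2.1, 7.3) to (1.0, 6.0), a distance of √(1.1² + 1.3²) ≈ 1.7.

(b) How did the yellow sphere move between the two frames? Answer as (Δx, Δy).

(-2.0, -0.8)

The yellow sphere was at about (14.8, 1.6) and moved to about (12.8, 0.8).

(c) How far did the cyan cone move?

1.6

The cyan cone was near (10.4, 1.1) before and (11.3, 2.4) after, so it travelled √(0.9² + 1.3²) ≈ 1.6 units.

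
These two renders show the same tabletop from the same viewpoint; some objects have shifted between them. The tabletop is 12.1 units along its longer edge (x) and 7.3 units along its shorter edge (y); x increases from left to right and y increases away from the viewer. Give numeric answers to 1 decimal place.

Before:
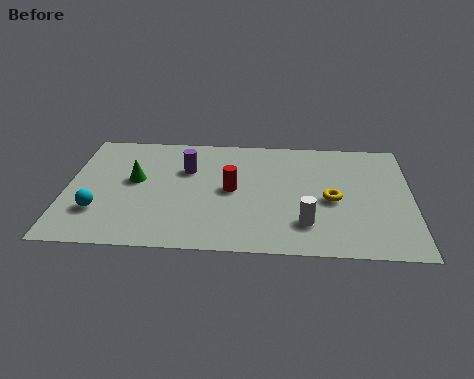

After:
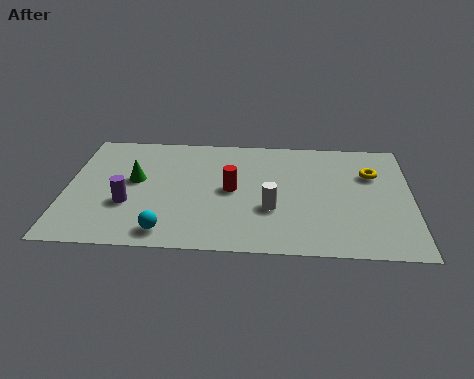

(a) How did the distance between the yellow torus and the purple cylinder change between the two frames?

+3.5

The distance was about 5.3 in the first image and 8.8 in the second, so they moved 3.5 units further apart.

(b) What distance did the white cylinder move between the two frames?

1.4

From (8.4, 1.8) to (7.2, 2.6), the white cylinder covered √(1.2² + 0.8²) ≈ 1.4 units.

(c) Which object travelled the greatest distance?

the purple cylinder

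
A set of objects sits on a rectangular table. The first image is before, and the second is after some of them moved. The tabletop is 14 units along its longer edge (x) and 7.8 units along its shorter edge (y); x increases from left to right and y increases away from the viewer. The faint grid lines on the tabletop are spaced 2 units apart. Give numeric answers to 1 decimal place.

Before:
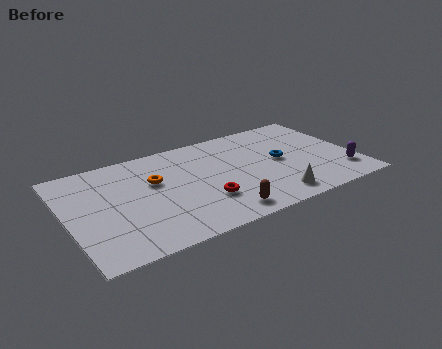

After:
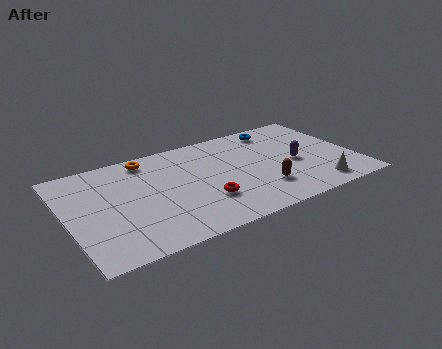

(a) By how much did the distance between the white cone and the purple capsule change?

-1.2

Before: roughly 3.6 units apart; after: 2.4. That's 1.2 units closer together.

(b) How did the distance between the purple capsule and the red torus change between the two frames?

-2.0

They were about 6.8 units apart before and 4.8 after — 2.0 units closer together.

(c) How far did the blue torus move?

2.7

The blue torus moved from about (10.4, 4.0) to (10.7, 6.7), a distance of √(0.3² + 2.7²) ≈ 2.7.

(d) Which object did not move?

the red torus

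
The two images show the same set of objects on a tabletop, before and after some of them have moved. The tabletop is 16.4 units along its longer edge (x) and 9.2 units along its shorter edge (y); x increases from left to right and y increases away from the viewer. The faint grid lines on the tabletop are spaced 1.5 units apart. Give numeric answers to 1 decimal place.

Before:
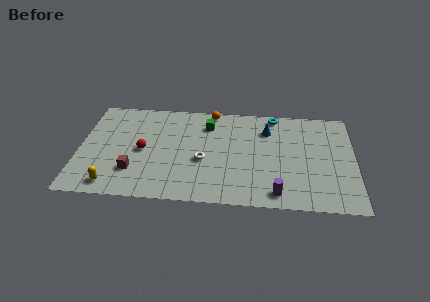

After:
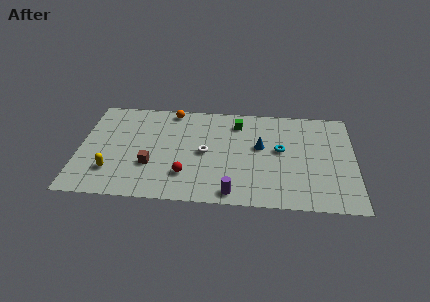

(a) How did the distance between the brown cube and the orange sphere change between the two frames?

-2.1

The distance was about 7.4 in the first image and 5.3 in the second, so they moved 2.1 units closer together.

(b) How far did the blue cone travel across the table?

1.6

The blue cone moved from about (11.2, 6.9) to (10.8, 5.3), a distance of √(0.4² + 1.6²) ≈ 1.6.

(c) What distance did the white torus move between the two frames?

0.7

The white torus moved from about (7.4, 3.8) to (7.5, 4.5), a distance of √(0.1² + 0.7²) ≈ 0.7.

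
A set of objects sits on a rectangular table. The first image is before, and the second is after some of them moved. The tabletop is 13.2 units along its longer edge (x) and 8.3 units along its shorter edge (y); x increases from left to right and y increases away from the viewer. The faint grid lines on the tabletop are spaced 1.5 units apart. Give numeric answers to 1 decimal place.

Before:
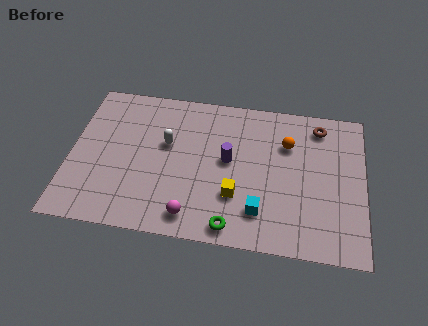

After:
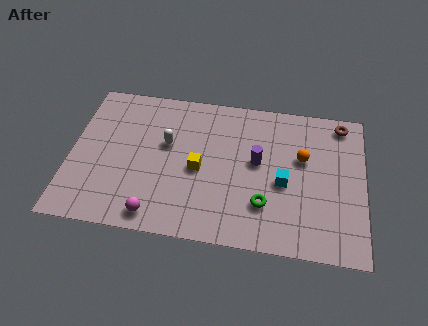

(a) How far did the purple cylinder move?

1.3

The purple cylinder moved from about (7.1, 4.5) to (8.4, 4.6), a distance of √(1.3² + 0.1²) ≈ 1.3.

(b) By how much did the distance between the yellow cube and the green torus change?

+1.7

They were about 1.7 units apart before and 3.4 after — 1.7 units further apart.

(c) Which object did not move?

the white capsule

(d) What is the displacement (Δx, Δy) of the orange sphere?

(0.7, -0.7)

The orange sphere was at about (9.7, 5.8) and moved to about (10.4, 5.1).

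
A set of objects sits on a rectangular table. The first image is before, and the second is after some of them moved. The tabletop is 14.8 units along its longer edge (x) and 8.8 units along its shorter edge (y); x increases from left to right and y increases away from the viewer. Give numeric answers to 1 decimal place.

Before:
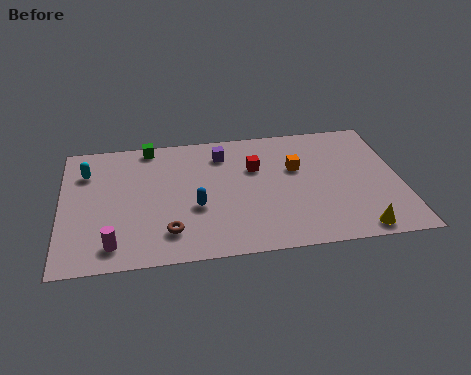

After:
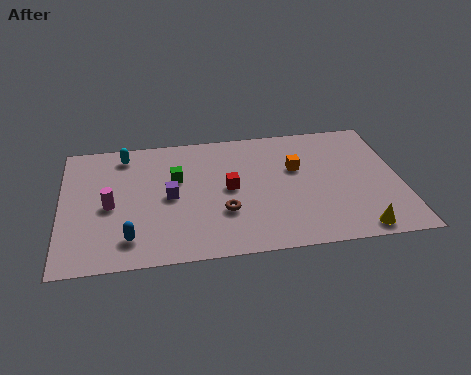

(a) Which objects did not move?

the orange cube and the yellow cone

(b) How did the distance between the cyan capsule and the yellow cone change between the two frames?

-1.0

They were about 12.9 units apart before and 11.9 after — 1.0 units closer together.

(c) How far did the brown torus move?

2.6

The brown torus was near (4.6, 1.9) before and (7.0, 2.9) after, so it travelled √(2.4² + 1.0²) ≈ 2.6 units.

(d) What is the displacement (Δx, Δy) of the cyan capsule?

(1.7, 1.0)

The cyan capsule was at about (1.1, 6.5) and moved to about (2.8, 7.5).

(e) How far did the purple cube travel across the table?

3.6

The purple cube moved from about (7.1, 7.0) to (4.7, 4.3), a distance of √(2.4² + 2.7²) ≈ 3.6.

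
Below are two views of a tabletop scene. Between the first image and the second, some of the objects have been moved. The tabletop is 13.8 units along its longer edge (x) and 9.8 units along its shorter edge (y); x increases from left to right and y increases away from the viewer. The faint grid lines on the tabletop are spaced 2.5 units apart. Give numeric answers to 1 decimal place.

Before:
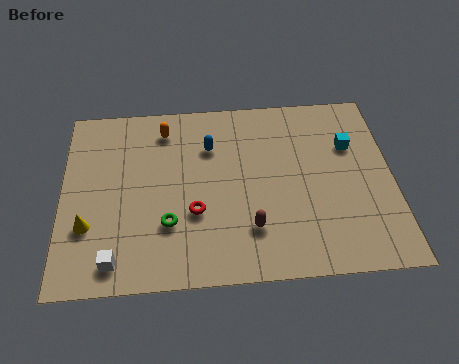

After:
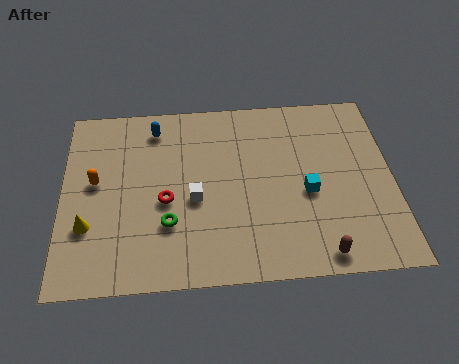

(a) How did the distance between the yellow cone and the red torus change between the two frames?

-1.0

Before: roughly 4.4 units apart; after: 3.4. That's 1.0 units closer together.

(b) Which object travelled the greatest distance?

the white cube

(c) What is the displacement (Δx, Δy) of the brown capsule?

(2.8, -1.5)

The brown capsule was at about (7.8, 2.5) and moved to about (10.6, 1.0).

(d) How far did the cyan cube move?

3.1

The cyan cube moved from about (12.1, 6.6) to (10.2, 4.2), a distance of √(1.9² + 2.4²) ≈ 3.1.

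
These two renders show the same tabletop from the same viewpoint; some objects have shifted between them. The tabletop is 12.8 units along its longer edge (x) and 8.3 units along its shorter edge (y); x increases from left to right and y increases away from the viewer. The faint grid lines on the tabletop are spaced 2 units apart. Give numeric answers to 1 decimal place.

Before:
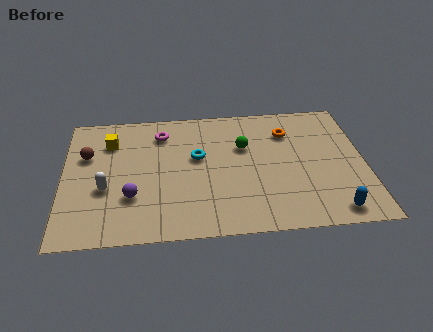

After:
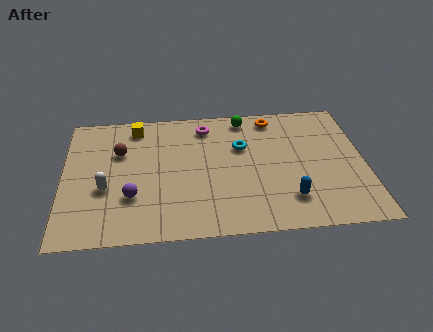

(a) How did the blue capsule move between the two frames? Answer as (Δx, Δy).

(-1.8, 0.9)

From the two frames, the blue capsule sits at roughly (11.3, 1.0) before and (9.5, 1.9) after.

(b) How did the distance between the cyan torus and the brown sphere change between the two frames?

+0.5

The distance was about 4.7 in the first image and 5.2 in the second, so they moved 0.5 units further apart.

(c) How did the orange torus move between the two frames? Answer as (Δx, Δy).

(-0.6, 1.0)

The orange torus started near (9.6, 6.2) and ended near (9.0, 7.2).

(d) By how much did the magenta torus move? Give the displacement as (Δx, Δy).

(1.9, 0.3)

The magenta torus was at about (4.2, 6.6) and moved to about (6.1, 6.9).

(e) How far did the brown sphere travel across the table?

1.4

The brown sphere moved from about (1.0, 5.4) to (2.4, 5.5), a distance of √(1.4² + 0.1²) ≈ 1.4.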